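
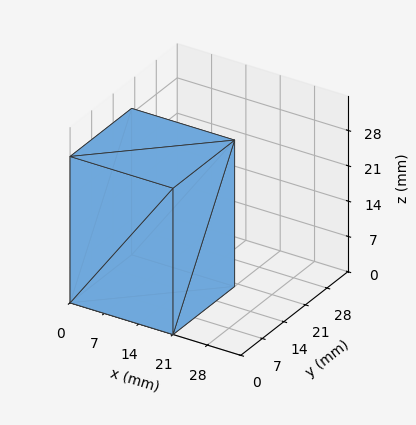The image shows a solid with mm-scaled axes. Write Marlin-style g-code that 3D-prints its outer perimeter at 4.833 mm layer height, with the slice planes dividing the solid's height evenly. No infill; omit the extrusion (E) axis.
Reading the render: the shape is a rectangular box, roughly 21 × 20 mm footprint and 29 mm tall (dimensions read to the nearest mm from the axis ticks). For the g-code, the solid's height is divided into equal slices at the stated Δz and each level perimeter traced with G1 moves after a G0 lift.

; perimeter-only toolpath
G21 ; units = mm
G90 ; absolute positioning
G28 ; home
; layer 1
G0 Z4.833
G0 X0.000 Y0.000
G1 X21.000 Y0.000
G1 X21.000 Y20.000
G1 X0.000 Y20.000
G1 X0.000 Y0.000
; layer 2
G0 Z9.667
G0 X0.000 Y0.000
G1 X21.000 Y0.000
G1 X21.000 Y20.000
G1 X0.000 Y20.000
G1 X0.000 Y0.000
; layer 3
G0 Z14.500
G0 X0.000 Y0.000
G1 X21.000 Y0.000
G1 X21.000 Y20.000
G1 X0.000 Y20.000
G1 X0.000 Y0.000
; layer 4
G0 Z19.333
G0 X0.000 Y0.000
G1 X21.000 Y0.000
G1 X21.000 Y20.000
G1 X0.000 Y20.000
G1 X0.000 Y0.000
; layer 5
G0 Z24.167
G0 X0.000 Y0.000
G1 X21.000 Y0.000
G1 X21.000 Y20.000
G1 X0.000 Y20.000
G1 X0.000 Y0.000
; layer 6
G0 Z29.000
G0 X0.000 Y0.000
G1 X21.000 Y0.000
G1 X21.000 Y20.000
G1 X0.000 Y20.000
G1 X0.000 Y0.000
M2 ; end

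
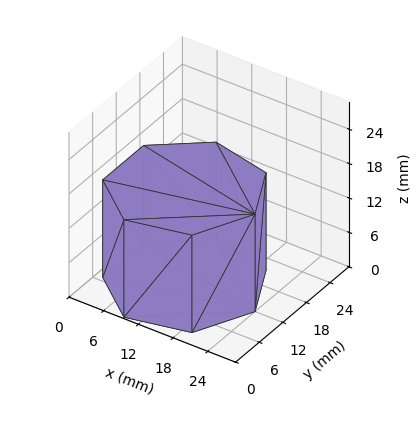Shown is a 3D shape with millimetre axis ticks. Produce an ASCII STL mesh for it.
Reading the render: the shape is a regular 7-sided prism (a cylinder approximated with 7 flat sides), circumscribed radius ≈ 12 mm, height ≈ 17 mm (dimensions read to the nearest mm from the axis ticks). For the STL, each face is triangulated and given an outward normal.

solid part
  facet normal 0.0000 0.0000 -1.0000
    outer loop
      vertex 9.3 23.7 0.0
      vertex 19.5 21.4 0.0
      vertex 24.0 12.0 0.0
    endloop
  endfacet
  facet normal 0.0000 0.0000 -1.0000
    outer loop
      vertex 1.2 17.2 0.0
      vertex 9.3 23.7 0.0
      vertex 24.0 12.0 0.0
    endloop
  endfacet
  facet normal 0.0000 0.0000 -1.0000
    outer loop
      vertex 1.2 6.8 0.0
      vertex 1.2 17.2 0.0
      vertex 24.0 12.0 0.0
    endloop
  endfacet
  facet normal 0.0000 0.0000 -1.0000
    outer loop
      vertex 9.3 0.3 0.0
      vertex 1.2 6.8 0.0
      vertex 24.0 12.0 0.0
    endloop
  endfacet
  facet normal 0.0000 0.0000 -1.0000
    outer loop
      vertex 19.5 2.6 0.0
      vertex 9.3 0.3 0.0
      vertex 24.0 12.0 0.0
    endloop
  endfacet
  facet normal 0.0000 0.0000 1.0000
    outer loop
      vertex 24.0 12.0 17.0
      vertex 19.5 21.4 17.0
      vertex 9.3 23.7 17.0
    endloop
  endfacet
  facet normal 0.0000 0.0000 1.0000
    outer loop
      vertex 24.0 12.0 17.0
      vertex 9.3 23.7 17.0
      vertex 1.2 17.2 17.0
    endloop
  endfacet
  facet normal 0.0000 0.0000 1.0000
    outer loop
      vertex 24.0 12.0 17.0
      vertex 1.2 17.2 17.0
      vertex 1.2 6.8 17.0
    endloop
  endfacet
  facet normal 0.0000 0.0000 1.0000
    outer loop
      vertex 24.0 12.0 17.0
      vertex 1.2 6.8 17.0
      vertex 9.3 0.3 17.0
    endloop
  endfacet
  facet normal 0.0000 0.0000 1.0000
    outer loop
      vertex 24.0 12.0 17.0
      vertex 9.3 0.3 17.0
      vertex 19.5 2.6 17.0
    endloop
  endfacet
  facet normal 0.9020 0.4318 0.0000
    outer loop
      vertex 24.0 12.0 0.0
      vertex 19.5 21.4 0.0
      vertex 19.5 21.4 17.0
    endloop
  endfacet
  facet normal 0.9020 0.4318 0.0000
    outer loop
      vertex 24.0 12.0 0.0
      vertex 19.5 21.4 17.0
      vertex 24.0 12.0 17.0
    endloop
  endfacet
  facet normal 0.2200 0.9755 0.0000
    outer loop
      vertex 19.5 21.4 0.0
      vertex 9.3 23.7 0.0
      vertex 9.3 23.7 17.0
    endloop
  endfacet
  facet normal 0.2200 0.9755 0.0000
    outer loop
      vertex 19.5 21.4 0.0
      vertex 9.3 23.7 17.0
      vertex 19.5 21.4 17.0
    endloop
  endfacet
  facet normal -0.6259 0.7799 0.0000
    outer loop
      vertex 9.3 23.7 0.0
      vertex 1.2 17.2 0.0
      vertex 1.2 17.2 17.0
    endloop
  endfacet
  facet normal -0.6259 0.7799 0.0000
    outer loop
      vertex 9.3 23.7 0.0
      vertex 1.2 17.2 17.0
      vertex 9.3 23.7 17.0
    endloop
  endfacet
  facet normal -1.0000 0.0000 0.0000
    outer loop
      vertex 1.2 17.2 0.0
      vertex 1.2 6.8 0.0
      vertex 1.2 6.8 17.0
    endloop
  endfacet
  facet normal -1.0000 0.0000 0.0000
    outer loop
      vertex 1.2 17.2 0.0
      vertex 1.2 6.8 17.0
      vertex 1.2 17.2 17.0
    endloop
  endfacet
  facet normal -0.6259 -0.7799 0.0000
    outer loop
      vertex 1.2 6.8 0.0
      vertex 9.3 0.3 0.0
      vertex 9.3 0.3 17.0
    endloop
  endfacet
  facet normal -0.6259 -0.7799 0.0000
    outer loop
      vertex 1.2 6.8 0.0
      vertex 9.3 0.3 17.0
      vertex 1.2 6.8 17.0
    endloop
  endfacet
  facet normal 0.2200 -0.9755 0.0000
    outer loop
      vertex 9.3 0.3 0.0
      vertex 19.5 2.6 0.0
      vertex 19.5 2.6 17.0
    endloop
  endfacet
  facet normal 0.2200 -0.9755 0.0000
    outer loop
      vertex 9.3 0.3 0.0
      vertex 19.5 2.6 17.0
      vertex 9.3 0.3 17.0
    endloop
  endfacet
  facet normal 0.9020 -0.4318 0.0000
    outer loop
      vertex 19.5 2.6 0.0
      vertex 24.0 12.0 0.0
      vertex 24.0 12.0 17.0
    endloop
  endfacet
  facet normal 0.9020 -0.4318 0.0000
    outer loop
      vertex 19.5 2.6 0.0
      vertex 24.0 12.0 17.0
      vertex 19.5 2.6 17.0
    endloop
  endfacet
endsolid part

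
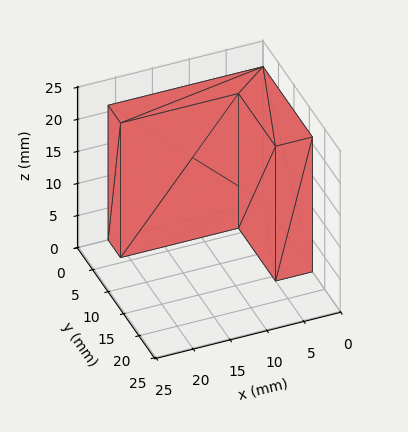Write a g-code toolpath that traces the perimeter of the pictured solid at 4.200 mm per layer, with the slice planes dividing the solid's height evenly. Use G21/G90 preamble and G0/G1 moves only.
Reading the render: the shape is an L-shaped prism: outer 21 × 16 mm, arm thicknesses ≈ 4 mm (horizontal) and 5 mm (vertical), extruded 21 mm in z (dimensions read to the nearest mm from the axis ticks). For the g-code, the solid's height is divided into equal slices at the stated Δz and each level perimeter traced with G1 moves after a G0 lift.

; perimeter-only toolpath
G21 ; units = mm
G90 ; absolute positioning
G28 ; home
; layer 1
G0 Z4.200
G0 X0.000 Y0.000
G1 X21.000 Y0.000
G1 X21.000 Y4.000
G1 X5.000 Y4.000
G1 X5.000 Y16.000
G1 X0.000 Y16.000
G1 X0.000 Y0.000
; layer 2
G0 Z8.400
G0 X0.000 Y0.000
G1 X21.000 Y0.000
G1 X21.000 Y4.000
G1 X5.000 Y4.000
G1 X5.000 Y16.000
G1 X0.000 Y16.000
G1 X0.000 Y0.000
; layer 3
G0 Z12.600
G0 X0.000 Y0.000
G1 X21.000 Y0.000
G1 X21.000 Y4.000
G1 X5.000 Y4.000
G1 X5.000 Y16.000
G1 X0.000 Y16.000
G1 X0.000 Y0.000
; layer 4
G0 Z16.800
G0 X0.000 Y0.000
G1 X21.000 Y0.000
G1 X21.000 Y4.000
G1 X5.000 Y4.000
G1 X5.000 Y16.000
G1 X0.000 Y16.000
G1 X0.000 Y0.000
; layer 5
G0 Z21.000
G0 X0.000 Y0.000
G1 X21.000 Y0.000
G1 X21.000 Y4.000
G1 X5.000 Y4.000
G1 X5.000 Y16.000
G1 X0.000 Y16.000
G1 X0.000 Y0.000
M2 ; end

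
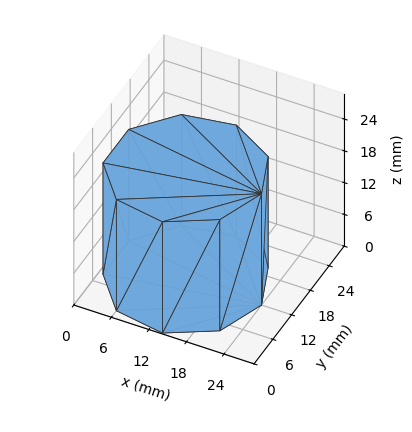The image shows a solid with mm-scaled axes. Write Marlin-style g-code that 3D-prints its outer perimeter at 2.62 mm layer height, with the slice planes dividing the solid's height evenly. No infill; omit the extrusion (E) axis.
Reading the render: the shape is a regular 9-sided prism (a cylinder approximated with 9 flat sides), circumscribed radius ≈ 12 mm, height ≈ 21 mm (dimensions read to the nearest mm from the axis ticks). For the g-code, the solid's height is divided into equal slices at the stated Δz and each level perimeter traced with G1 moves after a G0 lift.

; perimeter-only toolpath
G21 ; units = mm
G90 ; absolute positioning
G28 ; home
; layer 1
G0 Z2.62
G0 X24.00 Y12.00
G1 X21.19 Y19.71
G1 X14.08 Y23.82
G1 X6.00 Y22.39
G1 X0.72 Y16.10
G1 X0.72 Y7.90
G1 X6.00 Y1.61
G1 X14.08 Y0.18
G1 X21.19 Y4.29
G1 X24.00 Y12.00
; layer 2
G0 Z5.25
G0 X24.00 Y12.00
G1 X21.19 Y19.71
G1 X14.08 Y23.82
G1 X6.00 Y22.39
G1 X0.72 Y16.10
G1 X0.72 Y7.90
G1 X6.00 Y1.61
G1 X14.08 Y0.18
G1 X21.19 Y4.29
G1 X24.00 Y12.00
; layer 3
G0 Z7.88
G0 X24.00 Y12.00
G1 X21.19 Y19.71
G1 X14.08 Y23.82
G1 X6.00 Y22.39
G1 X0.72 Y16.10
G1 X0.72 Y7.90
G1 X6.00 Y1.61
G1 X14.08 Y0.18
G1 X21.19 Y4.29
G1 X24.00 Y12.00
; layer 4
G0 Z10.50
G0 X24.00 Y12.00
G1 X21.19 Y19.71
G1 X14.08 Y23.82
G1 X6.00 Y22.39
G1 X0.72 Y16.10
G1 X0.72 Y7.90
G1 X6.00 Y1.61
G1 X14.08 Y0.18
G1 X21.19 Y4.29
G1 X24.00 Y12.00
; layer 5
G0 Z13.12
G0 X24.00 Y12.00
G1 X21.19 Y19.71
G1 X14.08 Y23.82
G1 X6.00 Y22.39
G1 X0.72 Y16.10
G1 X0.72 Y7.90
G1 X6.00 Y1.61
G1 X14.08 Y0.18
G1 X21.19 Y4.29
G1 X24.00 Y12.00
; layer 6
G0 Z15.75
G0 X24.00 Y12.00
G1 X21.19 Y19.71
G1 X14.08 Y23.82
G1 X6.00 Y22.39
G1 X0.72 Y16.10
G1 X0.72 Y7.90
G1 X6.00 Y1.61
G1 X14.08 Y0.18
G1 X21.19 Y4.29
G1 X24.00 Y12.00
; layer 7
G0 Z18.38
G0 X24.00 Y12.00
G1 X21.19 Y19.71
G1 X14.08 Y23.82
G1 X6.00 Y22.39
G1 X0.72 Y16.10
G1 X0.72 Y7.90
G1 X6.00 Y1.61
G1 X14.08 Y0.18
G1 X21.19 Y4.29
G1 X24.00 Y12.00
; layer 8
G0 Z21.00
G0 X24.00 Y12.00
G1 X21.19 Y19.71
G1 X14.08 Y23.82
G1 X6.00 Y22.39
G1 X0.72 Y16.10
G1 X0.72 Y7.90
G1 X6.00 Y1.61
G1 X14.08 Y0.18
G1 X21.19 Y4.29
G1 X24.00 Y12.00
M2 ; end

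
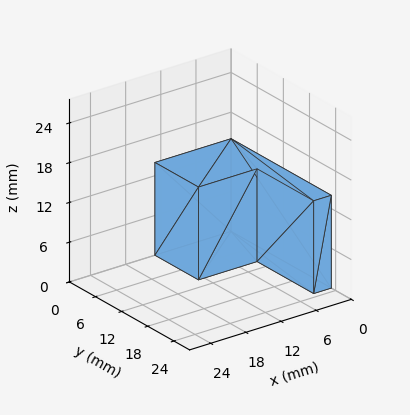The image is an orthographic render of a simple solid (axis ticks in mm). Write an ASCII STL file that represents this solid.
Reading the render: the shape is an L-shaped prism: outer 13 × 23 mm, arm thicknesses ≈ 10 mm (horizontal) and 3 mm (vertical), extruded 14 mm in z (dimensions read to the nearest mm from the axis ticks). For the STL, each face is triangulated and given an outward normal.

solid part
  facet normal 0.0000 0.0000 -1.0000
    outer loop
      vertex 13.0 10.0 0.0
      vertex 13.0 0.0 0.0
      vertex 0.0 0.0 0.0
    endloop
  endfacet
  facet normal 0.0000 0.0000 -1.0000
    outer loop
      vertex 3.0 10.0 0.0
      vertex 13.0 10.0 0.0
      vertex 0.0 0.0 0.0
    endloop
  endfacet
  facet normal 0.0000 0.0000 -1.0000
    outer loop
      vertex 3.0 23.0 0.0
      vertex 3.0 10.0 0.0
      vertex 0.0 0.0 0.0
    endloop
  endfacet
  facet normal 0.0000 0.0000 -1.0000
    outer loop
      vertex 0.0 23.0 0.0
      vertex 3.0 23.0 0.0
      vertex 0.0 0.0 0.0
    endloop
  endfacet
  facet normal 0.0000 0.0000 1.0000
    outer loop
      vertex 0.0 0.0 14.0
      vertex 13.0 0.0 14.0
      vertex 13.0 10.0 14.0
    endloop
  endfacet
  facet normal 0.0000 0.0000 1.0000
    outer loop
      vertex 0.0 0.0 14.0
      vertex 13.0 10.0 14.0
      vertex 3.0 10.0 14.0
    endloop
  endfacet
  facet normal 0.0000 0.0000 1.0000
    outer loop
      vertex 0.0 0.0 14.0
      vertex 3.0 10.0 14.0
      vertex 3.0 23.0 14.0
    endloop
  endfacet
  facet normal 0.0000 0.0000 1.0000
    outer loop
      vertex 0.0 0.0 14.0
      vertex 3.0 23.0 14.0
      vertex 0.0 23.0 14.0
    endloop
  endfacet
  facet normal 0.0000 -1.0000 0.0000
    outer loop
      vertex 0.0 0.0 0.0
      vertex 13.0 0.0 0.0
      vertex 13.0 0.0 14.0
    endloop
  endfacet
  facet normal 0.0000 -1.0000 0.0000
    outer loop
      vertex 0.0 0.0 0.0
      vertex 13.0 0.0 14.0
      vertex 0.0 0.0 14.0
    endloop
  endfacet
  facet normal 1.0000 0.0000 0.0000
    outer loop
      vertex 13.0 0.0 0.0
      vertex 13.0 10.0 0.0
      vertex 13.0 10.0 14.0
    endloop
  endfacet
  facet normal 1.0000 0.0000 0.0000
    outer loop
      vertex 13.0 0.0 0.0
      vertex 13.0 10.0 14.0
      vertex 13.0 0.0 14.0
    endloop
  endfacet
  facet normal 0.0000 1.0000 0.0000
    outer loop
      vertex 13.0 10.0 0.0
      vertex 3.0 10.0 0.0
      vertex 3.0 10.0 14.0
    endloop
  endfacet
  facet normal 0.0000 1.0000 0.0000
    outer loop
      vertex 13.0 10.0 0.0
      vertex 3.0 10.0 14.0
      vertex 13.0 10.0 14.0
    endloop
  endfacet
  facet normal 1.0000 0.0000 0.0000
    outer loop
      vertex 3.0 10.0 0.0
      vertex 3.0 23.0 0.0
      vertex 3.0 23.0 14.0
    endloop
  endfacet
  facet normal 1.0000 0.0000 0.0000
    outer loop
      vertex 3.0 10.0 0.0
      vertex 3.0 23.0 14.0
      vertex 3.0 10.0 14.0
    endloop
  endfacet
  facet normal 0.0000 1.0000 0.0000
    outer loop
      vertex 3.0 23.0 0.0
      vertex 0.0 23.0 0.0
      vertex 0.0 23.0 14.0
    endloop
  endfacet
  facet normal 0.0000 1.0000 0.0000
    outer loop
      vertex 3.0 23.0 0.0
      vertex 0.0 23.0 14.0
      vertex 3.0 23.0 14.0
    endloop
  endfacet
  facet normal -1.0000 0.0000 0.0000
    outer loop
      vertex 0.0 23.0 0.0
      vertex 0.0 0.0 0.0
      vertex 0.0 0.0 14.0
    endloop
  endfacet
  facet normal -1.0000 0.0000 0.0000
    outer loop
      vertex 0.0 23.0 0.0
      vertex 0.0 0.0 14.0
      vertex 0.0 23.0 14.0
    endloop
  endfacet
endsolid part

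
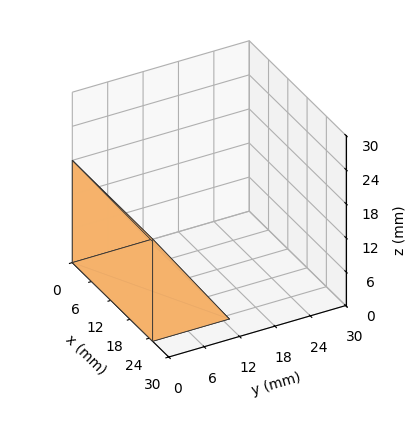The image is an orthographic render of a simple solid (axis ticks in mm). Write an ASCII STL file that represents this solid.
Reading the render: the shape is a wedge (ramp): 25 × 13 mm base, rising to 18 mm along the y=0 edge and sloping linearly to z=0 at y=13 (dimensions read to the nearest mm from the axis ticks). For the STL, each face is triangulated and given an outward normal.

solid part
  facet normal 0.0000 0.0000 -1.0000
    outer loop
      vertex 25.0 13.0 0.0
      vertex 25.0 0.0 0.0
      vertex 0.0 0.0 0.0
    endloop
  endfacet
  facet normal 0.0000 0.0000 -1.0000
    outer loop
      vertex 0.0 13.0 0.0
      vertex 25.0 13.0 0.0
      vertex 0.0 0.0 0.0
    endloop
  endfacet
  facet normal 0.0000 -1.0000 0.0000
    outer loop
      vertex 0.0 0.0 0.0
      vertex 25.0 0.0 0.0
      vertex 25.0 0.0 18.0
    endloop
  endfacet
  facet normal 0.0000 -1.0000 0.0000
    outer loop
      vertex 0.0 0.0 0.0
      vertex 25.0 0.0 18.0
      vertex 0.0 0.0 18.0
    endloop
  endfacet
  facet normal 0.0000 0.8107 0.5855
    outer loop
      vertex 0.0 0.0 18.0
      vertex 25.0 0.0 18.0
      vertex 25.0 13.0 0.0
    endloop
  endfacet
  facet normal 0.0000 0.8107 0.5855
    outer loop
      vertex 0.0 0.0 18.0
      vertex 25.0 13.0 0.0
      vertex 0.0 13.0 0.0
    endloop
  endfacet
  facet normal -1.0000 0.0000 0.0000
    outer loop
      vertex 0.0 0.0 18.0
      vertex 0.0 13.0 0.0
      vertex 0.0 0.0 0.0
    endloop
  endfacet
  facet normal 1.0000 0.0000 0.0000
    outer loop
      vertex 25.0 0.0 0.0
      vertex 25.0 13.0 0.0
      vertex 25.0 0.0 18.0
    endloop
  endfacet
endsolid part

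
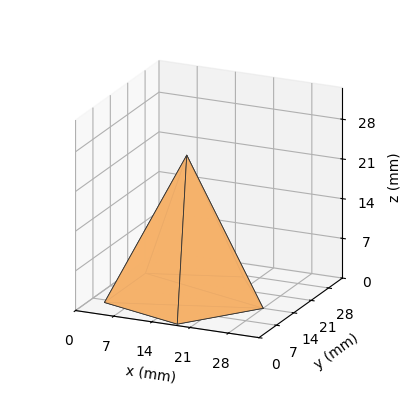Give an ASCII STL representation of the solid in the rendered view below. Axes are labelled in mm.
Reading the render: the shape is a regular 5-sided pyramid, base circumscribed radius ≈ 14 mm, apex at z ≈ 25 mm (dimensions read to the nearest mm from the axis ticks). For the STL, each face is triangulated and given an outward normal.

solid part
  facet normal 0.0000 0.0000 -1.0000
    outer loop
      vertex 2.674 22.229 0.000
      vertex 18.326 27.315 0.000
      vertex 28.000 14.000 0.000
    endloop
  endfacet
  facet normal 0.0000 0.0000 -1.0000
    outer loop
      vertex 2.674 5.771 0.000
      vertex 2.674 22.229 0.000
      vertex 28.000 14.000 0.000
    endloop
  endfacet
  facet normal 0.0000 0.0000 -1.0000
    outer loop
      vertex 18.326 0.685 0.000
      vertex 2.674 5.771 0.000
      vertex 28.000 14.000 0.000
    endloop
  endfacet
  facet normal 0.7369 0.5354 0.4127
    outer loop
      vertex 28.000 14.000 0.000
      vertex 18.326 27.315 0.000
      vertex 14.000 14.000 25.000
    endloop
  endfacet
  facet normal -0.2815 0.8663 0.4127
    outer loop
      vertex 18.326 27.315 0.000
      vertex 2.674 22.229 0.000
      vertex 14.000 14.000 25.000
    endloop
  endfacet
  facet normal -0.9109 0.0000 0.4127
    outer loop
      vertex 2.674 22.229 0.000
      vertex 2.674 5.771 0.000
      vertex 14.000 14.000 25.000
    endloop
  endfacet
  facet normal -0.2815 -0.8663 0.4127
    outer loop
      vertex 2.674 5.771 0.000
      vertex 18.326 0.685 0.000
      vertex 14.000 14.000 25.000
    endloop
  endfacet
  facet normal 0.7369 -0.5354 0.4127
    outer loop
      vertex 18.326 0.685 0.000
      vertex 28.000 14.000 0.000
      vertex 14.000 14.000 25.000
    endloop
  endfacet
endsolid part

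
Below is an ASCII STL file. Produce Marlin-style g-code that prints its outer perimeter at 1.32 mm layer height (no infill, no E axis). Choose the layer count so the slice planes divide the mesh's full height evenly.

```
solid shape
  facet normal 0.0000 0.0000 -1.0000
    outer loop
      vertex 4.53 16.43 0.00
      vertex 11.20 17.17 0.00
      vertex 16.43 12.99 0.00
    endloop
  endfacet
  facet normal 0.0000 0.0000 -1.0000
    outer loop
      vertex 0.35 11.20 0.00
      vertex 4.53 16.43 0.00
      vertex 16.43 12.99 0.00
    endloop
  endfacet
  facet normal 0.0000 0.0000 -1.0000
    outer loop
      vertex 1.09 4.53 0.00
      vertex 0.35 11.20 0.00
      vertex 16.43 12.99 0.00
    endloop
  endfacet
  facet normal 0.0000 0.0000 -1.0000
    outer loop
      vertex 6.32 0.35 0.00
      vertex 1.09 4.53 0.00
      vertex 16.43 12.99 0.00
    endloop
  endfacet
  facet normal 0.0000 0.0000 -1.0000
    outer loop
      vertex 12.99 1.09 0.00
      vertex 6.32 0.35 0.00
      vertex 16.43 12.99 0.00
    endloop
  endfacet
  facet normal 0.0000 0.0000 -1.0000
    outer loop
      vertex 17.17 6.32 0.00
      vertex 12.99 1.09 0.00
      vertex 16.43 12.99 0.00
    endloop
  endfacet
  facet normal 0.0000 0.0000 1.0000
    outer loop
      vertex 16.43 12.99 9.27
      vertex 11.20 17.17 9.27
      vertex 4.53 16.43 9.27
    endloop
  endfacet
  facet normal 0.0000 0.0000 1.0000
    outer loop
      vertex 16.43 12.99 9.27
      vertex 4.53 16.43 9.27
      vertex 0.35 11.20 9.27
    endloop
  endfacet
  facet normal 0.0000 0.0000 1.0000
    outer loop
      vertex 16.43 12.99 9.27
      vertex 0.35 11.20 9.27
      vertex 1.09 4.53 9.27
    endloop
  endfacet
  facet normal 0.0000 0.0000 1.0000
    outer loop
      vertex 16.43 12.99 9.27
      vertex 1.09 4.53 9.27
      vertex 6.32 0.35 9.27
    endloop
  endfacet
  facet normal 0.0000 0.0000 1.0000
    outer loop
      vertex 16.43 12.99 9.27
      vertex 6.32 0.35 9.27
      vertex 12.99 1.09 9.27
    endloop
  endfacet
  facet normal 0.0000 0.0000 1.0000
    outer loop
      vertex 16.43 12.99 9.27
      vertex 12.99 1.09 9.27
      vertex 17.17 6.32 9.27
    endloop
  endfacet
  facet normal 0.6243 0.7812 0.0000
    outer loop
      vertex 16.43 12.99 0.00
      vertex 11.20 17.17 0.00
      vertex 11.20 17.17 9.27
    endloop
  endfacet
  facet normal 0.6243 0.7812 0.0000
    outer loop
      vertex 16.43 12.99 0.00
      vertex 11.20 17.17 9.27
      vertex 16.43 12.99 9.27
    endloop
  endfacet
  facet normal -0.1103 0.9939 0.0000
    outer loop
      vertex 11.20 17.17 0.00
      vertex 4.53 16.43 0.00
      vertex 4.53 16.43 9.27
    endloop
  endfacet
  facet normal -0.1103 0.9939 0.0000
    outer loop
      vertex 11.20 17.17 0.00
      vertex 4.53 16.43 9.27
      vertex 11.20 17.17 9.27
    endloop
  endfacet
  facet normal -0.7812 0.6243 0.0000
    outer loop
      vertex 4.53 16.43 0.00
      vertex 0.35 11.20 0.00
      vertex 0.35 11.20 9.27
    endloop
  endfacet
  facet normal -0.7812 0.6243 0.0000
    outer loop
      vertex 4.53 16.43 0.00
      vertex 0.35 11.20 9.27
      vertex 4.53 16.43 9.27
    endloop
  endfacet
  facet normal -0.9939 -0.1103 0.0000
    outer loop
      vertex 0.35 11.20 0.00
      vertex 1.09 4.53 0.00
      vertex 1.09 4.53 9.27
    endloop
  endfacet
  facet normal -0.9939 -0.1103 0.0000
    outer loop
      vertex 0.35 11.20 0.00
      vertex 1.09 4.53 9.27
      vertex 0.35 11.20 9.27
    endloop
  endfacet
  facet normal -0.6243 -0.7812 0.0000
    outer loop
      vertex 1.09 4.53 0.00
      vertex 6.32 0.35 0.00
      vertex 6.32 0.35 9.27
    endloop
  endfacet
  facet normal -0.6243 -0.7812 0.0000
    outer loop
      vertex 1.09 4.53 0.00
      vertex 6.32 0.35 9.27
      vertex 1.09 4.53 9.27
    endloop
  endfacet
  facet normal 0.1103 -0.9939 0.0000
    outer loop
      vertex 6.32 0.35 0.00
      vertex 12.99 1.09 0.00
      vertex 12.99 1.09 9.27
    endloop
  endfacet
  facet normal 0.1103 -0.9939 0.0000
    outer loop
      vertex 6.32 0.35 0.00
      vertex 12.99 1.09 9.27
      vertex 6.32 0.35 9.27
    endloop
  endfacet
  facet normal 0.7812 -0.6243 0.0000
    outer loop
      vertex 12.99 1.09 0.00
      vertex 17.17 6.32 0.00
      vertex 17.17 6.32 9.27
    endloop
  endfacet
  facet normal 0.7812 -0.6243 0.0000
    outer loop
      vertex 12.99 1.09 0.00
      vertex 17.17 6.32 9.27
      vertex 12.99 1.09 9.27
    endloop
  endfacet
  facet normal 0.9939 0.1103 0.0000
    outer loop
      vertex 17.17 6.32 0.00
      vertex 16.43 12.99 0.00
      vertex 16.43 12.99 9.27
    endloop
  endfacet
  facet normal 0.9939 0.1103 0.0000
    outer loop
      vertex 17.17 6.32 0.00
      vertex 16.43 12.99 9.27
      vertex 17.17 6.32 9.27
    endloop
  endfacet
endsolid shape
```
; perimeter-only toolpath
G21 ; units = mm
G90 ; absolute positioning
G28 ; home
; layer 1
G0 Z1.32
G0 X16.43 Y12.99
G1 X11.20 Y17.17
G1 X4.53 Y16.43
G1 X0.35 Y11.20
G1 X1.09 Y4.53
G1 X6.32 Y0.35
G1 X12.99 Y1.09
G1 X17.17 Y6.32
G1 X16.43 Y12.99
; layer 2
G0 Z2.65
G0 X16.43 Y12.99
G1 X11.20 Y17.17
G1 X4.53 Y16.43
G1 X0.35 Y11.20
G1 X1.09 Y4.53
G1 X6.32 Y0.35
G1 X12.99 Y1.09
G1 X17.17 Y6.32
G1 X16.43 Y12.99
; layer 3
G0 Z3.97
G0 X16.43 Y12.99
G1 X11.20 Y17.17
G1 X4.53 Y16.43
G1 X0.35 Y11.20
G1 X1.09 Y4.53
G1 X6.32 Y0.35
G1 X12.99 Y1.09
G1 X17.17 Y6.32
G1 X16.43 Y12.99
; layer 4
G0 Z5.30
G0 X16.43 Y12.99
G1 X11.20 Y17.17
G1 X4.53 Y16.43
G1 X0.35 Y11.20
G1 X1.09 Y4.53
G1 X6.32 Y0.35
G1 X12.99 Y1.09
G1 X17.17 Y6.32
G1 X16.43 Y12.99
; layer 5
G0 Z6.62
G0 X16.43 Y12.99
G1 X11.20 Y17.17
G1 X4.53 Y16.43
G1 X0.35 Y11.20
G1 X1.09 Y4.53
G1 X6.32 Y0.35
G1 X12.99 Y1.09
G1 X17.17 Y6.32
G1 X16.43 Y12.99
; layer 6
G0 Z7.95
G0 X16.43 Y12.99
G1 X11.20 Y17.17
G1 X4.53 Y16.43
G1 X0.35 Y11.20
G1 X1.09 Y4.53
G1 X6.32 Y0.35
G1 X12.99 Y1.09
G1 X17.17 Y6.32
G1 X16.43 Y12.99
; layer 7
G0 Z9.27
G0 X16.43 Y12.99
G1 X11.20 Y17.17
G1 X4.53 Y16.43
G1 X0.35 Y11.20
G1 X1.09 Y4.53
G1 X6.32 Y0.35
G1 X12.99 Y1.09
G1 X17.17 Y6.32
G1 X16.43 Y12.99
M2 ; end

The solid is a regular 8-sided prism (a cylinder approximated with 8 flat sides), circumscribed radius ≈ 8.76 mm, height ≈ 9.27 mm. Slicing at Δz = 1.32 mm — 7 equal slices spanning the solid's height, so layer i sits at z = i·h/7 — gives 7 non-empty perimeters. Each is a 8-segment closed polygon; G0 lifts to the layer z and rapids to the start vertex, then G1 traces the edges.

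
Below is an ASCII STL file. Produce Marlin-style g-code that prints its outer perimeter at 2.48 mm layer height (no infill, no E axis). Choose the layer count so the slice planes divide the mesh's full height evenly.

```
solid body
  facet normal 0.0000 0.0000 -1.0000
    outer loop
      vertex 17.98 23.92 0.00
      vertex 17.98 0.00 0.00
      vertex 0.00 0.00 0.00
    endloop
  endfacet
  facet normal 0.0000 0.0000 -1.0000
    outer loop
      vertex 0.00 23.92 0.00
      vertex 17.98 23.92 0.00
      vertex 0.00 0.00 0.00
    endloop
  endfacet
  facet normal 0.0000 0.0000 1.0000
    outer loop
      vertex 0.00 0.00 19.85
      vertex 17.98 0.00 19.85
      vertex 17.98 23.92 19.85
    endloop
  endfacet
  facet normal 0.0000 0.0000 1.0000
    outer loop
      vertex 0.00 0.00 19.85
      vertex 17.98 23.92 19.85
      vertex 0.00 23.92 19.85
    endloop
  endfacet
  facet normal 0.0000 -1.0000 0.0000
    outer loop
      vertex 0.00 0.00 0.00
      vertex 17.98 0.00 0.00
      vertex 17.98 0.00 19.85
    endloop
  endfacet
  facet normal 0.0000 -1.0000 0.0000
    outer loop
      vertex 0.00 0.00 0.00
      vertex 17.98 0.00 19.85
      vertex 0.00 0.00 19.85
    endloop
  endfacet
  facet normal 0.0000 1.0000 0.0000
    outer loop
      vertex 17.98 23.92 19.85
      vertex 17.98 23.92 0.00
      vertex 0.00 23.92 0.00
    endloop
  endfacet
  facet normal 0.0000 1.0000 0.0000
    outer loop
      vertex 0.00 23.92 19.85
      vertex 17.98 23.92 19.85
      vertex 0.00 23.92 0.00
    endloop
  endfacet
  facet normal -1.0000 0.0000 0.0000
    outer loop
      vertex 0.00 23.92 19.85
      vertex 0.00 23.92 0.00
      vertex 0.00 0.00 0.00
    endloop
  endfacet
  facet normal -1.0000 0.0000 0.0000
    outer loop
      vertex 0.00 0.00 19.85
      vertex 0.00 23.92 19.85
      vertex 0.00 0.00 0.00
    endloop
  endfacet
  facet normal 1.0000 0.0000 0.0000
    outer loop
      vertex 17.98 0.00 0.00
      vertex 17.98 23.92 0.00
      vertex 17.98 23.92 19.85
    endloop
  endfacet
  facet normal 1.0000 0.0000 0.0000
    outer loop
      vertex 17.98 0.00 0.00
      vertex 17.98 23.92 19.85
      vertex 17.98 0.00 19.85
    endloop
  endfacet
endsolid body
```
; perimeter-only toolpath
G21 ; units = mm
G90 ; absolute positioning
G28 ; home
; layer 1
G0 Z2.48
G0 X0.00 Y0.00
G1 X17.98 Y0.00
G1 X17.98 Y23.92
G1 X0.00 Y23.92
G1 X0.00 Y0.00
; layer 2
G0 Z4.96
G0 X0.00 Y0.00
G1 X17.98 Y0.00
G1 X17.98 Y23.92
G1 X0.00 Y23.92
G1 X0.00 Y0.00
; layer 3
G0 Z7.44
G0 X0.00 Y0.00
G1 X17.98 Y0.00
G1 X17.98 Y23.92
G1 X0.00 Y23.92
G1 X0.00 Y0.00
; layer 4
G0 Z9.93
G0 X0.00 Y0.00
G1 X17.98 Y0.00
G1 X17.98 Y23.92
G1 X0.00 Y23.92
G1 X0.00 Y0.00
; layer 5
G0 Z12.41
G0 X0.00 Y0.00
G1 X17.98 Y0.00
G1 X17.98 Y23.92
G1 X0.00 Y23.92
G1 X0.00 Y0.00
; layer 6
G0 Z14.89
G0 X0.00 Y0.00
G1 X17.98 Y0.00
G1 X17.98 Y23.92
G1 X0.00 Y23.92
G1 X0.00 Y0.00
; layer 7
G0 Z17.37
G0 X0.00 Y0.00
G1 X17.98 Y0.00
G1 X17.98 Y23.92
G1 X0.00 Y23.92
G1 X0.00 Y0.00
; layer 8
G0 Z19.85
G0 X0.00 Y0.00
G1 X17.98 Y0.00
G1 X17.98 Y23.92
G1 X0.00 Y23.92
G1 X0.00 Y0.00
M2 ; end

The solid is a rectangular box, roughly 18 × 23.9 mm footprint and 19.9 mm tall. Slicing at Δz = 2.48 mm — 8 equal slices spanning the solid's height, so layer i sits at z = i·h/8 — gives 8 non-empty perimeters. Each is a 4-segment closed polygon; G0 lifts to the layer z and rapids to the start vertex, then G1 traces the edges.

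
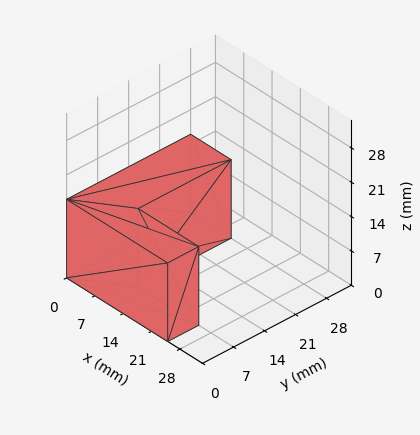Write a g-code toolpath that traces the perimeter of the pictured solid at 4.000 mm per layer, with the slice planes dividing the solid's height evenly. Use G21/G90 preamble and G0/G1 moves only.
Reading the render: the shape is an L-shaped prism: outer 25 × 28 mm, arm thicknesses ≈ 7 mm (horizontal) and 10 mm (vertical), extruded 16 mm in z (dimensions read to the nearest mm from the axis ticks). For the g-code, the solid's height is divided into equal slices at the stated Δz and each level perimeter traced with G1 moves after a G0 lift.

; perimeter-only toolpath
G21 ; units = mm
G90 ; absolute positioning
G28 ; home
; layer 1
G0 Z4.000
G0 X0.000 Y0.000
G1 X25.000 Y0.000
G1 X25.000 Y7.000
G1 X10.000 Y7.000
G1 X10.000 Y28.000
G1 X0.000 Y28.000
G1 X0.000 Y0.000
; layer 2
G0 Z8.000
G0 X0.000 Y0.000
G1 X25.000 Y0.000
G1 X25.000 Y7.000
G1 X10.000 Y7.000
G1 X10.000 Y28.000
G1 X0.000 Y28.000
G1 X0.000 Y0.000
; layer 3
G0 Z12.000
G0 X0.000 Y0.000
G1 X25.000 Y0.000
G1 X25.000 Y7.000
G1 X10.000 Y7.000
G1 X10.000 Y28.000
G1 X0.000 Y28.000
G1 X0.000 Y0.000
; layer 4
G0 Z16.000
G0 X0.000 Y0.000
G1 X25.000 Y0.000
G1 X25.000 Y7.000
G1 X10.000 Y7.000
G1 X10.000 Y28.000
G1 X0.000 Y28.000
G1 X0.000 Y0.000
M2 ; end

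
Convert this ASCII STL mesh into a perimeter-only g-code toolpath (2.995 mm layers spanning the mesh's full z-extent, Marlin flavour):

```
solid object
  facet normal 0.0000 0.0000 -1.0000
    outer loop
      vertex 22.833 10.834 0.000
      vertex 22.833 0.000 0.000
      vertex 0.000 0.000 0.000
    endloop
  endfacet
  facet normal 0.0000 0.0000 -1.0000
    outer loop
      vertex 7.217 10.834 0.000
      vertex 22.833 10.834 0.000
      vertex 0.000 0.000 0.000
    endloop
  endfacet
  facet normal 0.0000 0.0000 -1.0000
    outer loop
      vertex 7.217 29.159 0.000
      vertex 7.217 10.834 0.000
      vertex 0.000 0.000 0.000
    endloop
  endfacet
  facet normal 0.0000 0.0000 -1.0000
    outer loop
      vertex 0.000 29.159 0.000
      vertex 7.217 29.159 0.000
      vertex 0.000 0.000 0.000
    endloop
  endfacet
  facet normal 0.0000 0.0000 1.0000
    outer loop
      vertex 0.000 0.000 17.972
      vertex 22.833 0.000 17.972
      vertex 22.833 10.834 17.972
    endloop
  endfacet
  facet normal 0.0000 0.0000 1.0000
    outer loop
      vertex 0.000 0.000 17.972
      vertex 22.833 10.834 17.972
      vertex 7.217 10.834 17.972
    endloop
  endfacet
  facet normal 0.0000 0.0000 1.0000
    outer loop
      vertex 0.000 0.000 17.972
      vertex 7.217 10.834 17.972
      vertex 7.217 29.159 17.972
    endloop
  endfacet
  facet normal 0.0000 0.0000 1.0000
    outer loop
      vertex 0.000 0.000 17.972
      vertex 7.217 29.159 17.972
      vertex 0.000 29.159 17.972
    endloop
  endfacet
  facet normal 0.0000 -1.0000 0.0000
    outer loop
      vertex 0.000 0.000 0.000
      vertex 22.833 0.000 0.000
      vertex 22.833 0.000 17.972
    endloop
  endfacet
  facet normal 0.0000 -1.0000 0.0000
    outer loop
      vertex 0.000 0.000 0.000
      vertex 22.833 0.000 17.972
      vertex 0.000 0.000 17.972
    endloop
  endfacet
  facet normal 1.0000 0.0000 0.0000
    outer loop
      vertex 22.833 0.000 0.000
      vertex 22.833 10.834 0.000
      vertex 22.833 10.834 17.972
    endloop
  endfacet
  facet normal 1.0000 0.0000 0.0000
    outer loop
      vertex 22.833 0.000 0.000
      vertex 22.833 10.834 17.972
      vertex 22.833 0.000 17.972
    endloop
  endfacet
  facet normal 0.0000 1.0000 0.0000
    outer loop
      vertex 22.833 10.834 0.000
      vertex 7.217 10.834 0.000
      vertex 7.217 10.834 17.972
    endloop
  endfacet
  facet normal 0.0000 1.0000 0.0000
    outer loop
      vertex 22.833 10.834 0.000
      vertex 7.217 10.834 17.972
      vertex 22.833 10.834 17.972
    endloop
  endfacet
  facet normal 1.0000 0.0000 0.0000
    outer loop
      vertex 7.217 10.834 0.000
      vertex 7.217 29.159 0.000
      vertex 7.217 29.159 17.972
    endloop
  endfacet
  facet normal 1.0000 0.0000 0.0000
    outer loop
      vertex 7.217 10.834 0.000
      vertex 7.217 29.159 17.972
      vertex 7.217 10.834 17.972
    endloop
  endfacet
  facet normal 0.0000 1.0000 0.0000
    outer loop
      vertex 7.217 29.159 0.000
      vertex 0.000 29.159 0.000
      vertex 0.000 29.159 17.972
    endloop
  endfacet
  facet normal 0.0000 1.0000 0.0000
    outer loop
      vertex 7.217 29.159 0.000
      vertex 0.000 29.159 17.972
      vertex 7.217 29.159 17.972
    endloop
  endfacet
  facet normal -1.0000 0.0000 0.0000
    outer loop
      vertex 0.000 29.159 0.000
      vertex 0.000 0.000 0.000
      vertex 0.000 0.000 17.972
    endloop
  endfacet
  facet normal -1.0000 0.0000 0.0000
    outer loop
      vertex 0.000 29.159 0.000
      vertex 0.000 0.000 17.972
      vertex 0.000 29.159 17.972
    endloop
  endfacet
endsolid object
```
; perimeter-only toolpath
G21 ; units = mm
G90 ; absolute positioning
G28 ; home
; layer 1
G0 Z2.995
G0 X0.000 Y0.000
G1 X22.833 Y0.000
G1 X22.833 Y10.834
G1 X7.217 Y10.834
G1 X7.217 Y29.159
G1 X0.000 Y29.159
G1 X0.000 Y0.000
; layer 2
G0 Z5.991
G0 X0.000 Y0.000
G1 X22.833 Y0.000
G1 X22.833 Y10.834
G1 X7.217 Y10.834
G1 X7.217 Y29.159
G1 X0.000 Y29.159
G1 X0.000 Y0.000
; layer 3
G0 Z8.986
G0 X0.000 Y0.000
G1 X22.833 Y0.000
G1 X22.833 Y10.834
G1 X7.217 Y10.834
G1 X7.217 Y29.159
G1 X0.000 Y29.159
G1 X0.000 Y0.000
; layer 4
G0 Z11.981
G0 X0.000 Y0.000
G1 X22.833 Y0.000
G1 X22.833 Y10.834
G1 X7.217 Y10.834
G1 X7.217 Y29.159
G1 X0.000 Y29.159
G1 X0.000 Y0.000
; layer 5
G0 Z14.977
G0 X0.000 Y0.000
G1 X22.833 Y0.000
G1 X22.833 Y10.834
G1 X7.217 Y10.834
G1 X7.217 Y29.159
G1 X0.000 Y29.159
G1 X0.000 Y0.000
; layer 6
G0 Z17.972
G0 X0.000 Y0.000
G1 X22.833 Y0.000
G1 X22.833 Y10.834
G1 X7.217 Y10.834
G1 X7.217 Y29.159
G1 X0.000 Y29.159
G1 X0.000 Y0.000
M2 ; end

The solid is an L-shaped prism: outer 22.8 × 29.2 mm, arm thicknesses ≈ 10.8 mm (horizontal) and 7.22 mm (vertical), extruded 18 mm in z. Slicing at Δz = 2.995 mm — 6 equal slices spanning the solid's height, so layer i sits at z = i·h/6 — gives 6 non-empty perimeters. Each is a 6-segment closed polygon; G0 lifts to the layer z and rapids to the start vertex, then G1 traces the edges.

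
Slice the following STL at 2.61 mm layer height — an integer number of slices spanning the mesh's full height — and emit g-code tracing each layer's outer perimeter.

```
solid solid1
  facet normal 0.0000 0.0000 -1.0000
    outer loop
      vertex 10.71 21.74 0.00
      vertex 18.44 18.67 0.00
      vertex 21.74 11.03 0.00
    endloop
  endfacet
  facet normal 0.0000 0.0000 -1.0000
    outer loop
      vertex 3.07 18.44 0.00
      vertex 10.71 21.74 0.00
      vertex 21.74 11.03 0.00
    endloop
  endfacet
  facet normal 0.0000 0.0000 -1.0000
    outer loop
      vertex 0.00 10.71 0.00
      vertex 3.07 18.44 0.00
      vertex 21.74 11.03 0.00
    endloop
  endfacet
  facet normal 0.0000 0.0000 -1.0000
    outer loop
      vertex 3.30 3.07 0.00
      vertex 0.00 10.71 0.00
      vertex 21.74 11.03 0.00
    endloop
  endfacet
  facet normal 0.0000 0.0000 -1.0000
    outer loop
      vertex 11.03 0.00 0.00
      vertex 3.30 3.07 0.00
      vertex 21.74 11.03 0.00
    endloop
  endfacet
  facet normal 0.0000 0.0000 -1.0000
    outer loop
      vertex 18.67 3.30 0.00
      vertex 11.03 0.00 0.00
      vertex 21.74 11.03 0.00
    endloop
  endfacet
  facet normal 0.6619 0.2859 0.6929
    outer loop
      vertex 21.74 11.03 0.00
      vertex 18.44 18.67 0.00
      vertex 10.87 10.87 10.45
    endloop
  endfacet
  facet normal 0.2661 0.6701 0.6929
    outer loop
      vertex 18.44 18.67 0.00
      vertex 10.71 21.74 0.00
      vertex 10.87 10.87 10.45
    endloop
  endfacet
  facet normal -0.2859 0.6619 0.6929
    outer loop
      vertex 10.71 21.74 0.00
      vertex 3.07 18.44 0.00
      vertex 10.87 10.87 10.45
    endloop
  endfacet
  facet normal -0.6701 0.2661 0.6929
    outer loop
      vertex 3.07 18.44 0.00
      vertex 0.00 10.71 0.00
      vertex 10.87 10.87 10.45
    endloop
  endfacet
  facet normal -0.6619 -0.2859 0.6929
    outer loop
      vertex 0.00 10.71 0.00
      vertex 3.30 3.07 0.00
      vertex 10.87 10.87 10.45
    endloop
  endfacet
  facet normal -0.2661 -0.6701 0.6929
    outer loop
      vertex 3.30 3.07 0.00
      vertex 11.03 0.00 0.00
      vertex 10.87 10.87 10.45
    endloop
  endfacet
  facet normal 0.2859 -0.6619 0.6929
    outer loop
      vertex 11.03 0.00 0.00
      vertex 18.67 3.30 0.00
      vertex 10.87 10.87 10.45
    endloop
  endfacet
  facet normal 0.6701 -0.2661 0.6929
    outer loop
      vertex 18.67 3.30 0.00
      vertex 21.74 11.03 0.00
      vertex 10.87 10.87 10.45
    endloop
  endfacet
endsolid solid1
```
; perimeter-only toolpath
G21 ; units = mm
G90 ; absolute positioning
G28 ; home
; layer 1
G0 Z2.61
G0 X19.02 Y10.99
G1 X16.55 Y16.72
G1 X10.75 Y19.02
G1 X5.02 Y16.55
G1 X2.72 Y10.75
G1 X5.19 Y5.02
G1 X10.99 Y2.72
G1 X16.72 Y5.19
G1 X19.02 Y10.99
; layer 2
G0 Z5.22
G0 X16.30 Y10.95
G1 X14.66 Y14.77
G1 X10.79 Y16.30
G1 X6.97 Y14.66
G1 X5.43 Y10.79
G1 X7.08 Y6.97
G1 X10.95 Y5.43
G1 X14.77 Y7.08
G1 X16.30 Y10.95
; layer 3
G0 Z7.84
G0 X13.59 Y10.91
G1 X12.76 Y12.82
G1 X10.83 Y13.59
G1 X8.92 Y12.76
G1 X8.15 Y10.83
G1 X8.98 Y8.92
G1 X10.91 Y8.15
G1 X12.82 Y8.98
G1 X13.59 Y10.91
M2 ; end

The solid is a regular 8-sided pyramid, base circumscribed radius ≈ 10.9 mm, apex at z ≈ 10.4 mm. Slicing at Δz = 2.61 mm — 4 equal slices spanning the solid's height, so layer i sits at z = i·h/4 — gives 3 non-empty perimeters. Each is a 8-segment closed polygon; G0 lifts to the layer z and rapids to the start vertex, then G1 traces the edges. The cross-section shrinks linearly with z (the slice at the apex is degenerate and omitted).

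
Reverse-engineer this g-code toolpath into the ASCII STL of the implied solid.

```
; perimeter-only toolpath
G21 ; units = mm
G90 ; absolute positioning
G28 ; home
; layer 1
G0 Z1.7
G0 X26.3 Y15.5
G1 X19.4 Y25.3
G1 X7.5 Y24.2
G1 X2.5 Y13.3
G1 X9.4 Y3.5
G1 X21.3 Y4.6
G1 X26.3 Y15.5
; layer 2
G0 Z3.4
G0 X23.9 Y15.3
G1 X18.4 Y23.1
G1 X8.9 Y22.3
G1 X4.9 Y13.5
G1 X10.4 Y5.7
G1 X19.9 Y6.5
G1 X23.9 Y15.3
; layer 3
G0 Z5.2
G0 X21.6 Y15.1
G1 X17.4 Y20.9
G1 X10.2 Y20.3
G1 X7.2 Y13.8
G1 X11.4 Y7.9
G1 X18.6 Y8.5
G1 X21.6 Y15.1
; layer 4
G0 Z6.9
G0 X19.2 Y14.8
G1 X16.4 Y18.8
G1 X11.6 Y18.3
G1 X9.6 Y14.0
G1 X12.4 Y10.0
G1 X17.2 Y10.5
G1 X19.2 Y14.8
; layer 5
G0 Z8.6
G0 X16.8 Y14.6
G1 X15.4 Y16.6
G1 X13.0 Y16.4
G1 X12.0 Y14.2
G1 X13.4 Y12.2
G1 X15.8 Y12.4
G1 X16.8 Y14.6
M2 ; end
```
solid part
  facet normal 0.0000 0.0000 -1.0000
    outer loop
      vertex 6.1 26.2 0.0
      vertex 20.4 27.5 0.0
      vertex 28.7 15.7 0.0
    endloop
  endfacet
  facet normal 0.0000 0.0000 -1.0000
    outer loop
      vertex 0.1 13.1 0.0
      vertex 6.1 26.2 0.0
      vertex 28.7 15.7 0.0
    endloop
  endfacet
  facet normal 0.0000 0.0000 -1.0000
    outer loop
      vertex 8.4 1.3 0.0
      vertex 0.1 13.1 0.0
      vertex 28.7 15.7 0.0
    endloop
  endfacet
  facet normal 0.0000 0.0000 -1.0000
    outer loop
      vertex 22.7 2.6 0.0
      vertex 8.4 1.3 0.0
      vertex 28.7 15.7 0.0
    endloop
  endfacet
  facet normal 0.5215 0.3668 0.7704
    outer loop
      vertex 28.7 15.7 0.0
      vertex 20.4 27.5 0.0
      vertex 14.4 14.4 10.3
    endloop
  endfacet
  facet normal -0.0576 0.6332 0.7718
    outer loop
      vertex 20.4 27.5 0.0
      vertex 6.1 26.2 0.0
      vertex 14.4 14.4 10.3
    endloop
  endfacet
  facet normal -0.5793 0.2653 0.7707
    outer loop
      vertex 6.1 26.2 0.0
      vertex 0.1 13.1 0.0
      vertex 14.4 14.4 10.3
    endloop
  endfacet
  facet normal -0.5215 -0.3668 0.7704
    outer loop
      vertex 0.1 13.1 0.0
      vertex 8.4 1.3 0.0
      vertex 14.4 14.4 10.3
    endloop
  endfacet
  facet normal 0.0576 -0.6332 0.7718
    outer loop
      vertex 8.4 1.3 0.0
      vertex 22.7 2.6 0.0
      vertex 14.4 14.4 10.3
    endloop
  endfacet
  facet normal 0.5793 -0.2653 0.7707
    outer loop
      vertex 22.7 2.6 0.0
      vertex 28.7 15.7 0.0
      vertex 14.4 14.4 10.3
    endloop
  endfacet
endsolid part

The G0 Z moves step by Δz≈1.7 mm. The G1 loops shrink linearly with z, so the solid tapers from its base footprint up to z≈10.3. Closing with a flat bottom cap and the tapered top and triangulating gives 10 facets — a regular 6-sided pyramid, base circumscribed radius ≈ 14.4 mm, apex at z ≈ 10.3 mm.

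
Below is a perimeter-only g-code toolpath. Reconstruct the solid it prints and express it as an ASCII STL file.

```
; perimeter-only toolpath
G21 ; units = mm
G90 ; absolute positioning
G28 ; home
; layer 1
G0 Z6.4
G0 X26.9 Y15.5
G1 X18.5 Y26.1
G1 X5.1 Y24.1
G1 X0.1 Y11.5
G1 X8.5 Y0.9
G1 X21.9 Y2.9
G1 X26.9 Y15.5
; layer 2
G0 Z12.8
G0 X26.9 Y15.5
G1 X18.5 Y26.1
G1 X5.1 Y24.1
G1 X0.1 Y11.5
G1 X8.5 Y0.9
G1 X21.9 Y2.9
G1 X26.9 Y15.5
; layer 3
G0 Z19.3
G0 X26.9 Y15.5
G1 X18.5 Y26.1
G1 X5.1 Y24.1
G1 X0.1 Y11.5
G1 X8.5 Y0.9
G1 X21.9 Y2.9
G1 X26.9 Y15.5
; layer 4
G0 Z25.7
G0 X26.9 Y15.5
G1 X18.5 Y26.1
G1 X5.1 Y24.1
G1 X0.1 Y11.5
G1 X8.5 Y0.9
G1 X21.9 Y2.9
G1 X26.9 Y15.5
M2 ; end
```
solid part
  facet normal 0.0000 0.0000 -1.0000
    outer loop
      vertex 5.1 24.1 0.0
      vertex 18.5 26.1 0.0
      vertex 26.9 15.5 0.0
    endloop
  endfacet
  facet normal 0.0000 0.0000 -1.0000
    outer loop
      vertex 0.1 11.5 0.0
      vertex 5.1 24.1 0.0
      vertex 26.9 15.5 0.0
    endloop
  endfacet
  facet normal 0.0000 0.0000 -1.0000
    outer loop
      vertex 8.5 0.9 0.0
      vertex 0.1 11.5 0.0
      vertex 26.9 15.5 0.0
    endloop
  endfacet
  facet normal 0.0000 0.0000 -1.0000
    outer loop
      vertex 21.9 2.9 0.0
      vertex 8.5 0.9 0.0
      vertex 26.9 15.5 0.0
    endloop
  endfacet
  facet normal 0.0000 0.0000 1.0000
    outer loop
      vertex 26.9 15.5 25.7
      vertex 18.5 26.1 25.7
      vertex 5.1 24.1 25.7
    endloop
  endfacet
  facet normal 0.0000 0.0000 1.0000
    outer loop
      vertex 26.9 15.5 25.7
      vertex 5.1 24.1 25.7
      vertex 0.1 11.5 25.7
    endloop
  endfacet
  facet normal 0.0000 0.0000 1.0000
    outer loop
      vertex 26.9 15.5 25.7
      vertex 0.1 11.5 25.7
      vertex 8.5 0.9 25.7
    endloop
  endfacet
  facet normal 0.0000 0.0000 1.0000
    outer loop
      vertex 26.9 15.5 25.7
      vertex 8.5 0.9 25.7
      vertex 21.9 2.9 25.7
    endloop
  endfacet
  facet normal 0.7837 0.6211 0.0000
    outer loop
      vertex 26.9 15.5 0.0
      vertex 18.5 26.1 0.0
      vertex 18.5 26.1 25.7
    endloop
  endfacet
  facet normal 0.7837 0.6211 0.0000
    outer loop
      vertex 26.9 15.5 0.0
      vertex 18.5 26.1 25.7
      vertex 26.9 15.5 25.7
    endloop
  endfacet
  facet normal -0.1476 0.9890 0.0000
    outer loop
      vertex 18.5 26.1 0.0
      vertex 5.1 24.1 0.0
      vertex 5.1 24.1 25.7
    endloop
  endfacet
  facet normal -0.1476 0.9890 0.0000
    outer loop
      vertex 18.5 26.1 0.0
      vertex 5.1 24.1 25.7
      vertex 18.5 26.1 25.7
    endloop
  endfacet
  facet normal -0.9295 0.3688 0.0000
    outer loop
      vertex 5.1 24.1 0.0
      vertex 0.1 11.5 0.0
      vertex 0.1 11.5 25.7
    endloop
  endfacet
  facet normal -0.9295 0.3688 0.0000
    outer loop
      vertex 5.1 24.1 0.0
      vertex 0.1 11.5 25.7
      vertex 5.1 24.1 25.7
    endloop
  endfacet
  facet normal -0.7837 -0.6211 0.0000
    outer loop
      vertex 0.1 11.5 0.0
      vertex 8.5 0.9 0.0
      vertex 8.5 0.9 25.7
    endloop
  endfacet
  facet normal -0.7837 -0.6211 0.0000
    outer loop
      vertex 0.1 11.5 0.0
      vertex 8.5 0.9 25.7
      vertex 0.1 11.5 25.7
    endloop
  endfacet
  facet normal 0.1476 -0.9890 0.0000
    outer loop
      vertex 8.5 0.9 0.0
      vertex 21.9 2.9 0.0
      vertex 21.9 2.9 25.7
    endloop
  endfacet
  facet normal 0.1476 -0.9890 0.0000
    outer loop
      vertex 8.5 0.9 0.0
      vertex 21.9 2.9 25.7
      vertex 8.5 0.9 25.7
    endloop
  endfacet
  facet normal 0.9295 -0.3688 0.0000
    outer loop
      vertex 21.9 2.9 0.0
      vertex 26.9 15.5 0.0
      vertex 26.9 15.5 25.7
    endloop
  endfacet
  facet normal 0.9295 -0.3688 0.0000
    outer loop
      vertex 21.9 2.9 0.0
      vertex 26.9 15.5 25.7
      vertex 21.9 2.9 25.7
    endloop
  endfacet
endsolid part

The G0 Z moves step by Δz≈6.4 mm. Every layer's G1 loop is the same polygon, so the solid is a straight extrusion of it from z=0 to z≈25.7. Closing with flat bottom and top caps and triangulating gives 20 facets — a regular 6-sided prism (a cylinder approximated with 6 flat sides), circumscribed radius ≈ 13.5 mm, height ≈ 25.7 mm.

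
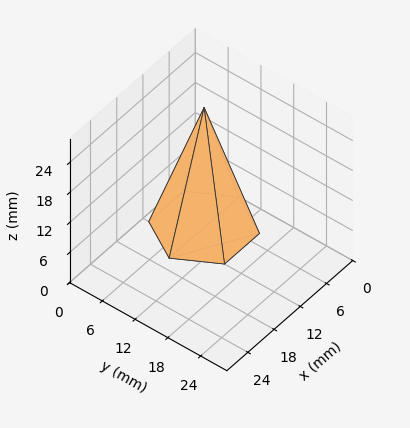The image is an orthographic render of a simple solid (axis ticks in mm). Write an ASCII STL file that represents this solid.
Reading the render: the shape is a regular 6-sided pyramid, base circumscribed radius ≈ 8 mm, apex at z ≈ 24 mm (dimensions read to the nearest mm from the axis ticks). For the STL, each face is triangulated and given an outward normal.

solid part
  facet normal 0.0000 0.0000 -1.0000
    outer loop
      vertex 4.00 14.93 0.00
      vertex 12.00 14.93 0.00
      vertex 16.00 8.00 0.00
    endloop
  endfacet
  facet normal 0.0000 0.0000 -1.0000
    outer loop
      vertex 0.00 8.00 0.00
      vertex 4.00 14.93 0.00
      vertex 16.00 8.00 0.00
    endloop
  endfacet
  facet normal 0.0000 0.0000 -1.0000
    outer loop
      vertex 4.00 1.07 0.00
      vertex 0.00 8.00 0.00
      vertex 16.00 8.00 0.00
    endloop
  endfacet
  facet normal 0.0000 0.0000 -1.0000
    outer loop
      vertex 12.00 1.07 0.00
      vertex 4.00 1.07 0.00
      vertex 16.00 8.00 0.00
    endloop
  endfacet
  facet normal 0.8321 0.4803 0.2774
    outer loop
      vertex 16.00 8.00 0.00
      vertex 12.00 14.93 0.00
      vertex 8.00 8.00 24.00
    endloop
  endfacet
  facet normal 0.0000 0.9607 0.2774
    outer loop
      vertex 12.00 14.93 0.00
      vertex 4.00 14.93 0.00
      vertex 8.00 8.00 24.00
    endloop
  endfacet
  facet normal -0.8321 0.4803 0.2774
    outer loop
      vertex 4.00 14.93 0.00
      vertex 0.00 8.00 0.00
      vertex 8.00 8.00 24.00
    endloop
  endfacet
  facet normal -0.8321 -0.4803 0.2774
    outer loop
      vertex 0.00 8.00 0.00
      vertex 4.00 1.07 0.00
      vertex 8.00 8.00 24.00
    endloop
  endfacet
  facet normal 0.0000 -0.9607 0.2774
    outer loop
      vertex 4.00 1.07 0.00
      vertex 12.00 1.07 0.00
      vertex 8.00 8.00 24.00
    endloop
  endfacet
  facet normal 0.8321 -0.4803 0.2774
    outer loop
      vertex 12.00 1.07 0.00
      vertex 16.00 8.00 0.00
      vertex 8.00 8.00 24.00
    endloop
  endfacet
endsolid part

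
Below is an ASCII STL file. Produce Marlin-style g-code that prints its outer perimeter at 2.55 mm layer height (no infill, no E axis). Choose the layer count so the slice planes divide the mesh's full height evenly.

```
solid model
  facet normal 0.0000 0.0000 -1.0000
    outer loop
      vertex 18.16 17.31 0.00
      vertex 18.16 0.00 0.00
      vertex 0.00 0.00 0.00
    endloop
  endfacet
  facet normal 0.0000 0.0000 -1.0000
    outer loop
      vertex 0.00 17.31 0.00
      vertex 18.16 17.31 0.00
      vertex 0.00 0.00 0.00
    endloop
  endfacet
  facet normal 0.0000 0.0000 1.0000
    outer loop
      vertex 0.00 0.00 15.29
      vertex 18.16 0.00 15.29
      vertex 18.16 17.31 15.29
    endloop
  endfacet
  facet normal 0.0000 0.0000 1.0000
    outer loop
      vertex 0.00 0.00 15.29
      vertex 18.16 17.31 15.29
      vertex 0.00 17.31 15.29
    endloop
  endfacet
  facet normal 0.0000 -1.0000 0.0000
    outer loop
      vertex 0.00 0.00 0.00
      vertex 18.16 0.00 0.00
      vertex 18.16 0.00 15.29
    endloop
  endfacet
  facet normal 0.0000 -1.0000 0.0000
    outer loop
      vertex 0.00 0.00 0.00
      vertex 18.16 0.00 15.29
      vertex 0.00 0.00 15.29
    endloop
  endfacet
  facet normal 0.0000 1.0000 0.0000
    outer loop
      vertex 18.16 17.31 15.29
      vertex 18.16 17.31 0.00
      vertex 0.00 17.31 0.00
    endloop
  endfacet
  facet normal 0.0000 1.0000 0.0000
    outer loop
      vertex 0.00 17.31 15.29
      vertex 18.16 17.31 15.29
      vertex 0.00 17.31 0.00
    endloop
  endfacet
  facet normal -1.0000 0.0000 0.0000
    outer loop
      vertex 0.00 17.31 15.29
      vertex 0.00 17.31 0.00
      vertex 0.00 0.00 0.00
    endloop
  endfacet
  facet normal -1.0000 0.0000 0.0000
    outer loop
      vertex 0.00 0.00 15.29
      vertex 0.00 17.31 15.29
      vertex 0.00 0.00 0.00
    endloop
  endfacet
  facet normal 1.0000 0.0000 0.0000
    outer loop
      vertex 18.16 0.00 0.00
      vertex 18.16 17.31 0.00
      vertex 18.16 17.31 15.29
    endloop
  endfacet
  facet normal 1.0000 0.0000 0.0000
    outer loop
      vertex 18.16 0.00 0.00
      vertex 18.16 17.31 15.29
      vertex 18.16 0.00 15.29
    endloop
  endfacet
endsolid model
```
; perimeter-only toolpath
G21 ; units = mm
G90 ; absolute positioning
G28 ; home
; layer 1
G0 Z2.55
G0 X0.00 Y0.00
G1 X18.16 Y0.00
G1 X18.16 Y17.31
G1 X0.00 Y17.31
G1 X0.00 Y0.00
; layer 2
G0 Z5.10
G0 X0.00 Y0.00
G1 X18.16 Y0.00
G1 X18.16 Y17.31
G1 X0.00 Y17.31
G1 X0.00 Y0.00
; layer 3
G0 Z7.64
G0 X0.00 Y0.00
G1 X18.16 Y0.00
G1 X18.16 Y17.31
G1 X0.00 Y17.31
G1 X0.00 Y0.00
; layer 4
G0 Z10.19
G0 X0.00 Y0.00
G1 X18.16 Y0.00
G1 X18.16 Y17.31
G1 X0.00 Y17.31
G1 X0.00 Y0.00
; layer 5
G0 Z12.74
G0 X0.00 Y0.00
G1 X18.16 Y0.00
G1 X18.16 Y17.31
G1 X0.00 Y17.31
G1 X0.00 Y0.00
; layer 6
G0 Z15.29
G0 X0.00 Y0.00
G1 X18.16 Y0.00
G1 X18.16 Y17.31
G1 X0.00 Y17.31
G1 X0.00 Y0.00
M2 ; end

The solid is a rectangular box, roughly 18.2 × 17.3 mm footprint and 15.3 mm tall. Slicing at Δz = 2.55 mm — 6 equal slices spanning the solid's height, so layer i sits at z = i·h/6 — gives 6 non-empty perimeters. Each is a 4-segment closed polygon; G0 lifts to the layer z and rapids to the start vertex, then G1 traces the edges.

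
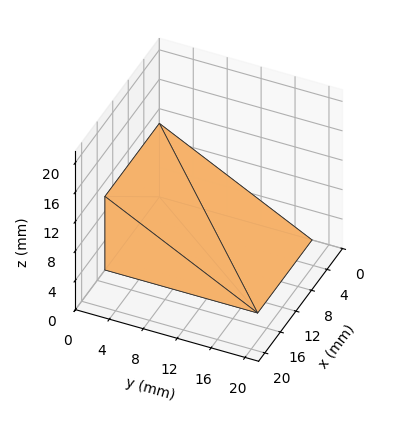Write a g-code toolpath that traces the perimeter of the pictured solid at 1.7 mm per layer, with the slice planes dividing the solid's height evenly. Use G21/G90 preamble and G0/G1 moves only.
Reading the render: the shape is a wedge (ramp): 14 × 18 mm base, rising to 10 mm along the y=0 edge and sloping linearly to z=0 at y=18 (dimensions read to the nearest mm from the axis ticks). For the g-code, the solid's height is divided into equal slices at the stated Δz and each level perimeter traced with G1 moves after a G0 lift.

; perimeter-only toolpath
G21 ; units = mm
G90 ; absolute positioning
G28 ; home
; layer 1
G0 Z1.7
G0 X0.0 Y0.0
G1 X14.0 Y0.0
G1 X14.0 Y15.0
G1 X0.0 Y15.0
G1 X0.0 Y0.0
; layer 2
G0 Z3.3
G0 X0.0 Y0.0
G1 X14.0 Y0.0
G1 X14.0 Y12.0
G1 X0.0 Y12.0
G1 X0.0 Y0.0
; layer 3
G0 Z5.0
G0 X0.0 Y0.0
G1 X14.0 Y0.0
G1 X14.0 Y9.0
G1 X0.0 Y9.0
G1 X0.0 Y0.0
; layer 4
G0 Z6.7
G0 X0.0 Y0.0
G1 X14.0 Y0.0
G1 X14.0 Y6.0
G1 X0.0 Y6.0
G1 X0.0 Y0.0
; layer 5
G0 Z8.3
G0 X0.0 Y0.0
G1 X14.0 Y0.0
G1 X14.0 Y3.0
G1 X0.0 Y3.0
G1 X0.0 Y0.0
M2 ; end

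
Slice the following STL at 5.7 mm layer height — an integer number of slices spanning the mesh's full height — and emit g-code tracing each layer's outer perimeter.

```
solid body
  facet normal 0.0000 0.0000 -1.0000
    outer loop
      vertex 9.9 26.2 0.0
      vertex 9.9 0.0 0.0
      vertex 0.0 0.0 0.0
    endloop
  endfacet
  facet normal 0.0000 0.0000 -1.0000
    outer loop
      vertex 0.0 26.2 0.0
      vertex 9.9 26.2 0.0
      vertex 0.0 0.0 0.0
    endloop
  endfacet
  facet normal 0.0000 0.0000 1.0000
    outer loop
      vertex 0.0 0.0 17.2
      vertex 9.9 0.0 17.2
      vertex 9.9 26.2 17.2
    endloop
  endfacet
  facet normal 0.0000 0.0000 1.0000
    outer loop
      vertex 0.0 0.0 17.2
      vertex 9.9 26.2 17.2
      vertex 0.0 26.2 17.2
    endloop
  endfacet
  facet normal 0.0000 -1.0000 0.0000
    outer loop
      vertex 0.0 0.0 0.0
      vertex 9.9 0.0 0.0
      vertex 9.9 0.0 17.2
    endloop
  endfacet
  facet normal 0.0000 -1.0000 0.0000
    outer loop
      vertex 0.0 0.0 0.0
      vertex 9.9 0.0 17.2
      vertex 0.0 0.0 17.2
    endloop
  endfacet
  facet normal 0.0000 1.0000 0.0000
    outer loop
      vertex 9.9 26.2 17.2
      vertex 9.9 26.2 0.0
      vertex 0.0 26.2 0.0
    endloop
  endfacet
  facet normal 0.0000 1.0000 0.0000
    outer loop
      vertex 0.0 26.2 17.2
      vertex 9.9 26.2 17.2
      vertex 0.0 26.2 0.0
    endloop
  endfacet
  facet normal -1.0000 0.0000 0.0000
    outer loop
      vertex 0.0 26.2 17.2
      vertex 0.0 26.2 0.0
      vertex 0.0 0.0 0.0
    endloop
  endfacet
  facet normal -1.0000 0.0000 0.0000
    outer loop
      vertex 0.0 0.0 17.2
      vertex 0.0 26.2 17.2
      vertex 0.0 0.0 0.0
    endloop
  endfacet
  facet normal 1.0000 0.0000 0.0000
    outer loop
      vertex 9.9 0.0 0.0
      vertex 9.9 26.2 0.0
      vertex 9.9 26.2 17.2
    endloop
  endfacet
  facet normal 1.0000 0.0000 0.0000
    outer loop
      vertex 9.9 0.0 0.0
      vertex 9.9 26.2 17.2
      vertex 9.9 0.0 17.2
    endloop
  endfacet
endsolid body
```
; perimeter-only toolpath
G21 ; units = mm
G90 ; absolute positioning
G28 ; home
; layer 1
G0 Z5.7
G0 X0.0 Y0.0
G1 X9.9 Y0.0
G1 X9.9 Y26.2
G1 X0.0 Y26.2
G1 X0.0 Y0.0
; layer 2
G0 Z11.5
G0 X0.0 Y0.0
G1 X9.9 Y0.0
G1 X9.9 Y26.2
G1 X0.0 Y26.2
G1 X0.0 Y0.0
; layer 3
G0 Z17.2
G0 X0.0 Y0.0
G1 X9.9 Y0.0
G1 X9.9 Y26.2
G1 X0.0 Y26.2
G1 X0.0 Y0.0
M2 ; end

The solid is a rectangular box, roughly 9.9 × 26.2 mm footprint and 17.2 mm tall. Slicing at Δz = 5.7 mm — 3 equal slices spanning the solid's height, so layer i sits at z = i·h/3 — gives 3 non-empty perimeters. Each is a 4-segment closed polygon; G0 lifts to the layer z and rapids to the start vertex, then G1 traces the edges.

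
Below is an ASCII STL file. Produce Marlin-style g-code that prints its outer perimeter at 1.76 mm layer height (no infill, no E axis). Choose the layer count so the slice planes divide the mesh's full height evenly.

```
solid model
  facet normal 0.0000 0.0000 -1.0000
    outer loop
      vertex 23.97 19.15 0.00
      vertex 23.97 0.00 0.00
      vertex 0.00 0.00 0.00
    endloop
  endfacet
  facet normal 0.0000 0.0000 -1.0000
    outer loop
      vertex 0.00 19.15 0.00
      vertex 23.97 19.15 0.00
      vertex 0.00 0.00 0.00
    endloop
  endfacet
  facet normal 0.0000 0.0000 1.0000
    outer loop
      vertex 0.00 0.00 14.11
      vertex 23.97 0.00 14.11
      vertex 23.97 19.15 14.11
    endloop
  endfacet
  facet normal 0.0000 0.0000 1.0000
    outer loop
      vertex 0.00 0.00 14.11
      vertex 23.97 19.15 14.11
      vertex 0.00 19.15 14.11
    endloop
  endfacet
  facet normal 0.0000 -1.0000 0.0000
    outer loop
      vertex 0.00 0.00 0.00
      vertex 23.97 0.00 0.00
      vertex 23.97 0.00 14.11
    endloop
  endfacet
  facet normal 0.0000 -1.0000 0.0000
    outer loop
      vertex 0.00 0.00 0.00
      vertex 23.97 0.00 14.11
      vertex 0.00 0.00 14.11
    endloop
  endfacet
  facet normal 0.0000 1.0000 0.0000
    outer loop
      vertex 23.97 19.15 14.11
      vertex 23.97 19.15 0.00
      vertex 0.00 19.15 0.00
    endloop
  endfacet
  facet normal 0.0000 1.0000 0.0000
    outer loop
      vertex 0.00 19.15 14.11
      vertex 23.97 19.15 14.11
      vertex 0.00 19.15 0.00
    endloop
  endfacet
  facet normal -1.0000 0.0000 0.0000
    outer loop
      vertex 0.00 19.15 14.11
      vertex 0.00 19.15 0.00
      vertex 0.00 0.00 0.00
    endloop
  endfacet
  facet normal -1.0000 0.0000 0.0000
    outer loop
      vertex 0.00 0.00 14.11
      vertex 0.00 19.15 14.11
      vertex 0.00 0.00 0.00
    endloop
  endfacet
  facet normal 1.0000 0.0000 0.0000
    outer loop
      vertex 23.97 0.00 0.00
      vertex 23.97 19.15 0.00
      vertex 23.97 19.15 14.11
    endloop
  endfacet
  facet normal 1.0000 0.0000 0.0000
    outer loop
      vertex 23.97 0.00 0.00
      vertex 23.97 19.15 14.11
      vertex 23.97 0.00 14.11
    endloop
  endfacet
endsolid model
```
; perimeter-only toolpath
G21 ; units = mm
G90 ; absolute positioning
G28 ; home
; layer 1
G0 Z1.76
G0 X0.00 Y0.00
G1 X23.97 Y0.00
G1 X23.97 Y19.15
G1 X0.00 Y19.15
G1 X0.00 Y0.00
; layer 2
G0 Z3.53
G0 X0.00 Y0.00
G1 X23.97 Y0.00
G1 X23.97 Y19.15
G1 X0.00 Y19.15
G1 X0.00 Y0.00
; layer 3
G0 Z5.29
G0 X0.00 Y0.00
G1 X23.97 Y0.00
G1 X23.97 Y19.15
G1 X0.00 Y19.15
G1 X0.00 Y0.00
; layer 4
G0 Z7.05
G0 X0.00 Y0.00
G1 X23.97 Y0.00
G1 X23.97 Y19.15
G1 X0.00 Y19.15
G1 X0.00 Y0.00
; layer 5
G0 Z8.82
G0 X0.00 Y0.00
G1 X23.97 Y0.00
G1 X23.97 Y19.15
G1 X0.00 Y19.15
G1 X0.00 Y0.00
; layer 6
G0 Z10.58
G0 X0.00 Y0.00
G1 X23.97 Y0.00
G1 X23.97 Y19.15
G1 X0.00 Y19.15
G1 X0.00 Y0.00
; layer 7
G0 Z12.35
G0 X0.00 Y0.00
G1 X23.97 Y0.00
G1 X23.97 Y19.15
G1 X0.00 Y19.15
G1 X0.00 Y0.00
; layer 8
G0 Z14.11
G0 X0.00 Y0.00
G1 X23.97 Y0.00
G1 X23.97 Y19.15
G1 X0.00 Y19.15
G1 X0.00 Y0.00
M2 ; end

The solid is a rectangular box, roughly 24 × 19.1 mm footprint and 14.1 mm tall. Slicing at Δz = 1.76 mm — 8 equal slices spanning the solid's height, so layer i sits at z = i·h/8 — gives 8 non-empty perimeters. Each is a 4-segment closed polygon; G0 lifts to the layer z and rapids to the start vertex, then G1 traces the edges.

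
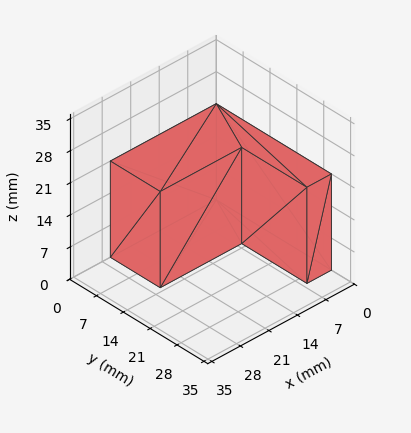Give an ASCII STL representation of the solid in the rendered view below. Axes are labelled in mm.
Reading the render: the shape is an L-shaped prism: outer 26 × 30 mm, arm thicknesses ≈ 13 mm (horizontal) and 6 mm (vertical), extruded 21 mm in z (dimensions read to the nearest mm from the axis ticks). For the STL, each face is triangulated and given an outward normal.

solid part
  facet normal 0.0000 0.0000 -1.0000
    outer loop
      vertex 26.0 13.0 0.0
      vertex 26.0 0.0 0.0
      vertex 0.0 0.0 0.0
    endloop
  endfacet
  facet normal 0.0000 0.0000 -1.0000
    outer loop
      vertex 6.0 13.0 0.0
      vertex 26.0 13.0 0.0
      vertex 0.0 0.0 0.0
    endloop
  endfacet
  facet normal 0.0000 0.0000 -1.0000
    outer loop
      vertex 6.0 30.0 0.0
      vertex 6.0 13.0 0.0
      vertex 0.0 0.0 0.0
    endloop
  endfacet
  facet normal 0.0000 0.0000 -1.0000
    outer loop
      vertex 0.0 30.0 0.0
      vertex 6.0 30.0 0.0
      vertex 0.0 0.0 0.0
    endloop
  endfacet
  facet normal 0.0000 0.0000 1.0000
    outer loop
      vertex 0.0 0.0 21.0
      vertex 26.0 0.0 21.0
      vertex 26.0 13.0 21.0
    endloop
  endfacet
  facet normal 0.0000 0.0000 1.0000
    outer loop
      vertex 0.0 0.0 21.0
      vertex 26.0 13.0 21.0
      vertex 6.0 13.0 21.0
    endloop
  endfacet
  facet normal 0.0000 0.0000 1.0000
    outer loop
      vertex 0.0 0.0 21.0
      vertex 6.0 13.0 21.0
      vertex 6.0 30.0 21.0
    endloop
  endfacet
  facet normal 0.0000 0.0000 1.0000
    outer loop
      vertex 0.0 0.0 21.0
      vertex 6.0 30.0 21.0
      vertex 0.0 30.0 21.0
    endloop
  endfacet
  facet normal 0.0000 -1.0000 0.0000
    outer loop
      vertex 0.0 0.0 0.0
      vertex 26.0 0.0 0.0
      vertex 26.0 0.0 21.0
    endloop
  endfacet
  facet normal 0.0000 -1.0000 0.0000
    outer loop
      vertex 0.0 0.0 0.0
      vertex 26.0 0.0 21.0
      vertex 0.0 0.0 21.0
    endloop
  endfacet
  facet normal 1.0000 0.0000 0.0000
    outer loop
      vertex 26.0 0.0 0.0
      vertex 26.0 13.0 0.0
      vertex 26.0 13.0 21.0
    endloop
  endfacet
  facet normal 1.0000 0.0000 0.0000
    outer loop
      vertex 26.0 0.0 0.0
      vertex 26.0 13.0 21.0
      vertex 26.0 0.0 21.0
    endloop
  endfacet
  facet normal 0.0000 1.0000 0.0000
    outer loop
      vertex 26.0 13.0 0.0
      vertex 6.0 13.0 0.0
      vertex 6.0 13.0 21.0
    endloop
  endfacet
  facet normal 0.0000 1.0000 0.0000
    outer loop
      vertex 26.0 13.0 0.0
      vertex 6.0 13.0 21.0
      vertex 26.0 13.0 21.0
    endloop
  endfacet
  facet normal 1.0000 0.0000 0.0000
    outer loop
      vertex 6.0 13.0 0.0
      vertex 6.0 30.0 0.0
      vertex 6.0 30.0 21.0
    endloop
  endfacet
  facet normal 1.0000 0.0000 0.0000
    outer loop
      vertex 6.0 13.0 0.0
      vertex 6.0 30.0 21.0
      vertex 6.0 13.0 21.0
    endloop
  endfacet
  facet normal 0.0000 1.0000 0.0000
    outer loop
      vertex 6.0 30.0 0.0
      vertex 0.0 30.0 0.0
      vertex 0.0 30.0 21.0
    endloop
  endfacet
  facet normal 0.0000 1.0000 0.0000
    outer loop
      vertex 6.0 30.0 0.0
      vertex 0.0 30.0 21.0
      vertex 6.0 30.0 21.0
    endloop
  endfacet
  facet normal -1.0000 0.0000 0.0000
    outer loop
      vertex 0.0 30.0 0.0
      vertex 0.0 0.0 0.0
      vertex 0.0 0.0 21.0
    endloop
  endfacet
  facet normal -1.0000 0.0000 0.0000
    outer loop
      vertex 0.0 30.0 0.0
      vertex 0.0 0.0 21.0
      vertex 0.0 30.0 21.0
    endloop
  endfacet
endsolid part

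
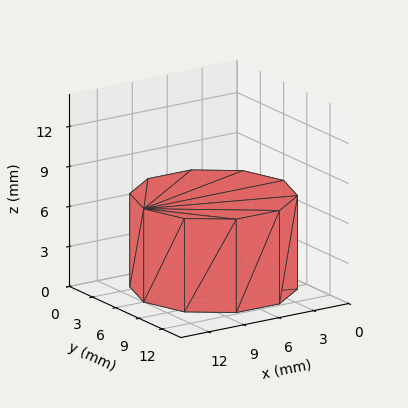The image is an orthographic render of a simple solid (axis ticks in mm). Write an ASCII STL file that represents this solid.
Reading the render: the shape is a regular 10-sided prism (a cylinder approximated with 10 flat sides), circumscribed radius ≈ 6 mm, height ≈ 7 mm (dimensions read to the nearest mm from the axis ticks). For the STL, each face is triangulated and given an outward normal.

solid part
  facet normal 0.0000 0.0000 -1.0000
    outer loop
      vertex 7.854 11.706 0.000
      vertex 10.854 9.527 0.000
      vertex 12.000 6.000 0.000
    endloop
  endfacet
  facet normal 0.0000 0.0000 -1.0000
    outer loop
      vertex 4.146 11.706 0.000
      vertex 7.854 11.706 0.000
      vertex 12.000 6.000 0.000
    endloop
  endfacet
  facet normal 0.0000 0.0000 -1.0000
    outer loop
      vertex 1.146 9.527 0.000
      vertex 4.146 11.706 0.000
      vertex 12.000 6.000 0.000
    endloop
  endfacet
  facet normal 0.0000 0.0000 -1.0000
    outer loop
      vertex 0.000 6.000 0.000
      vertex 1.146 9.527 0.000
      vertex 12.000 6.000 0.000
    endloop
  endfacet
  facet normal 0.0000 0.0000 -1.0000
    outer loop
      vertex 1.146 2.473 0.000
      vertex 0.000 6.000 0.000
      vertex 12.000 6.000 0.000
    endloop
  endfacet
  facet normal 0.0000 0.0000 -1.0000
    outer loop
      vertex 4.146 0.294 0.000
      vertex 1.146 2.473 0.000
      vertex 12.000 6.000 0.000
    endloop
  endfacet
  facet normal 0.0000 0.0000 -1.0000
    outer loop
      vertex 7.854 0.294 0.000
      vertex 4.146 0.294 0.000
      vertex 12.000 6.000 0.000
    endloop
  endfacet
  facet normal 0.0000 0.0000 -1.0000
    outer loop
      vertex 10.854 2.473 0.000
      vertex 7.854 0.294 0.000
      vertex 12.000 6.000 0.000
    endloop
  endfacet
  facet normal 0.0000 0.0000 1.0000
    outer loop
      vertex 12.000 6.000 7.000
      vertex 10.854 9.527 7.000
      vertex 7.854 11.706 7.000
    endloop
  endfacet
  facet normal 0.0000 0.0000 1.0000
    outer loop
      vertex 12.000 6.000 7.000
      vertex 7.854 11.706 7.000
      vertex 4.146 11.706 7.000
    endloop
  endfacet
  facet normal 0.0000 0.0000 1.0000
    outer loop
      vertex 12.000 6.000 7.000
      vertex 4.146 11.706 7.000
      vertex 1.146 9.527 7.000
    endloop
  endfacet
  facet normal 0.0000 0.0000 1.0000
    outer loop
      vertex 12.000 6.000 7.000
      vertex 1.146 9.527 7.000
      vertex 0.000 6.000 7.000
    endloop
  endfacet
  facet normal 0.0000 0.0000 1.0000
    outer loop
      vertex 12.000 6.000 7.000
      vertex 0.000 6.000 7.000
      vertex 1.146 2.473 7.000
    endloop
  endfacet
  facet normal 0.0000 0.0000 1.0000
    outer loop
      vertex 12.000 6.000 7.000
      vertex 1.146 2.473 7.000
      vertex 4.146 0.294 7.000
    endloop
  endfacet
  facet normal 0.0000 0.0000 1.0000
    outer loop
      vertex 12.000 6.000 7.000
      vertex 4.146 0.294 7.000
      vertex 7.854 0.294 7.000
    endloop
  endfacet
  facet normal 0.0000 0.0000 1.0000
    outer loop
      vertex 12.000 6.000 7.000
      vertex 7.854 0.294 7.000
      vertex 10.854 2.473 7.000
    endloop
  endfacet
  facet normal 0.9511 0.3090 0.0000
    outer loop
      vertex 12.000 6.000 0.000
      vertex 10.854 9.527 0.000
      vertex 10.854 9.527 7.000
    endloop
  endfacet
  facet normal 0.9511 0.3090 0.0000
    outer loop
      vertex 12.000 6.000 0.000
      vertex 10.854 9.527 7.000
      vertex 12.000 6.000 7.000
    endloop
  endfacet
  facet normal 0.5877 0.8091 0.0000
    outer loop
      vertex 10.854 9.527 0.000
      vertex 7.854 11.706 0.000
      vertex 7.854 11.706 7.000
    endloop
  endfacet
  facet normal 0.5877 0.8091 0.0000
    outer loop
      vertex 10.854 9.527 0.000
      vertex 7.854 11.706 7.000
      vertex 10.854 9.527 7.000
    endloop
  endfacet
  facet normal 0.0000 1.0000 0.0000
    outer loop
      vertex 7.854 11.706 0.000
      vertex 4.146 11.706 0.000
      vertex 4.146 11.706 7.000
    endloop
  endfacet
  facet normal 0.0000 1.0000 0.0000
    outer loop
      vertex 7.854 11.706 0.000
      vertex 4.146 11.706 7.000
      vertex 7.854 11.706 7.000
    endloop
  endfacet
  facet normal -0.5877 0.8091 0.0000
    outer loop
      vertex 4.146 11.706 0.000
      vertex 1.146 9.527 0.000
      vertex 1.146 9.527 7.000
    endloop
  endfacet
  facet normal -0.5877 0.8091 0.0000
    outer loop
      vertex 4.146 11.706 0.000
      vertex 1.146 9.527 7.000
      vertex 4.146 11.706 7.000
    endloop
  endfacet
  facet normal -0.9511 0.3090 0.0000
    outer loop
      vertex 1.146 9.527 0.000
      vertex 0.000 6.000 0.000
      vertex 0.000 6.000 7.000
    endloop
  endfacet
  facet normal -0.9511 0.3090 0.0000
    outer loop
      vertex 1.146 9.527 0.000
      vertex 0.000 6.000 7.000
      vertex 1.146 9.527 7.000
    endloop
  endfacet
  facet normal -0.9511 -0.3090 0.0000
    outer loop
      vertex 0.000 6.000 0.000
      vertex 1.146 2.473 0.000
      vertex 1.146 2.473 7.000
    endloop
  endfacet
  facet normal -0.9511 -0.3090 0.0000
    outer loop
      vertex 0.000 6.000 0.000
      vertex 1.146 2.473 7.000
      vertex 0.000 6.000 7.000
    endloop
  endfacet
  facet normal -0.5877 -0.8091 0.0000
    outer loop
      vertex 1.146 2.473 0.000
      vertex 4.146 0.294 0.000
      vertex 4.146 0.294 7.000
    endloop
  endfacet
  facet normal -0.5877 -0.8091 0.0000
    outer loop
      vertex 1.146 2.473 0.000
      vertex 4.146 0.294 7.000
      vertex 1.146 2.473 7.000
    endloop
  endfacet
  facet normal 0.0000 -1.0000 0.0000
    outer loop
      vertex 4.146 0.294 0.000
      vertex 7.854 0.294 0.000
      vertex 7.854 0.294 7.000
    endloop
  endfacet
  facet normal 0.0000 -1.0000 0.0000
    outer loop
      vertex 4.146 0.294 0.000
      vertex 7.854 0.294 7.000
      vertex 4.146 0.294 7.000
    endloop
  endfacet
  facet normal 0.5877 -0.8091 0.0000
    outer loop
      vertex 7.854 0.294 0.000
      vertex 10.854 2.473 0.000
      vertex 10.854 2.473 7.000
    endloop
  endfacet
  facet normal 0.5877 -0.8091 0.0000
    outer loop
      vertex 7.854 0.294 0.000
      vertex 10.854 2.473 7.000
      vertex 7.854 0.294 7.000
    endloop
  endfacet
  facet normal 0.9511 -0.3090 0.0000
    outer loop
      vertex 10.854 2.473 0.000
      vertex 12.000 6.000 0.000
      vertex 12.000 6.000 7.000
    endloop
  endfacet
  facet normal 0.9511 -0.3090 0.0000
    outer loop
      vertex 10.854 2.473 0.000
      vertex 12.000 6.000 7.000
      vertex 10.854 2.473 7.000
    endloop
  endfacet
endsolid part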